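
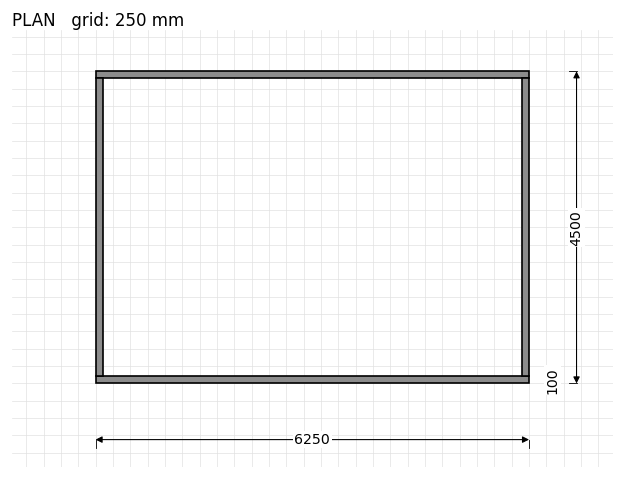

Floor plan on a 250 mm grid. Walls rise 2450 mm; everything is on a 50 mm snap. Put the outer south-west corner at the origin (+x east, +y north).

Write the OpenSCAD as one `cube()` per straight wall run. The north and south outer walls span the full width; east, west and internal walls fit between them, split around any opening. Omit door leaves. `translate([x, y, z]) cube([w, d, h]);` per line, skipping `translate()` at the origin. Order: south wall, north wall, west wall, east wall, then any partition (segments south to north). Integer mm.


cube([6250, 100, 2450]);
translate([0, 4400, 0]) cube([6250, 100, 2450]);
translate([0, 100, 0]) cube([100, 4300, 2450]);
translate([6150, 100, 0]) cube([100, 4300, 2450]);


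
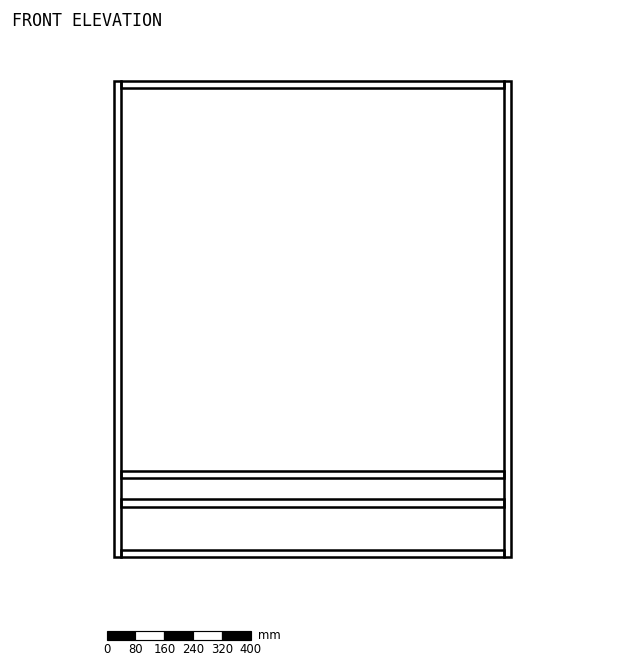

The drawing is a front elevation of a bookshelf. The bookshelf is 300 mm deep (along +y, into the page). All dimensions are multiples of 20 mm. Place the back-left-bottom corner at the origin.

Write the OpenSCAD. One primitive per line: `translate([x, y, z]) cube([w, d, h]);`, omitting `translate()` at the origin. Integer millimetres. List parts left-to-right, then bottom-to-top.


cube([20, 300, 1320]);
translate([20, 0, 0]) cube([1060, 300, 20]);
translate([20, 0, 140]) cube([1060, 300, 20]);
translate([20, 0, 220]) cube([1060, 300, 20]);
translate([20, 0, 1300]) cube([1060, 300, 20]);
translate([1080, 0, 0]) cube([20, 300, 1320]);


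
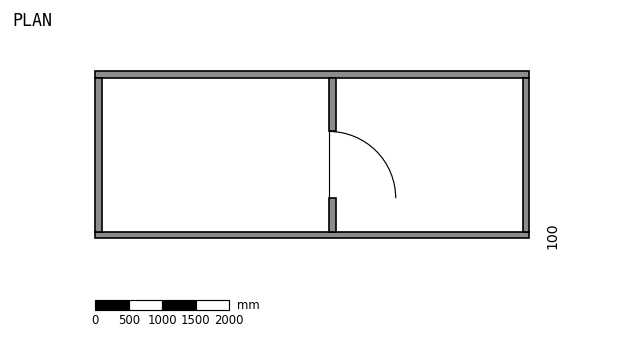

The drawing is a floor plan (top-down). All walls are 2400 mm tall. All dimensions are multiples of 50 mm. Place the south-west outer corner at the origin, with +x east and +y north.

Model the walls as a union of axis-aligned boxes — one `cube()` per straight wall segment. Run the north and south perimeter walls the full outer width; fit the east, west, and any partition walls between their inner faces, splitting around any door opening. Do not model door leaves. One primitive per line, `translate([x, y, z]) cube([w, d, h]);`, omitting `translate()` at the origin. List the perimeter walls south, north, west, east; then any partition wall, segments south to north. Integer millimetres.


cube([6500, 100, 2400]);
translate([0, 2400, 0]) cube([6500, 100, 2400]);
translate([0, 100, 0]) cube([100, 2300, 2400]);
translate([6400, 100, 0]) cube([100, 2300, 2400]);
translate([3500, 100, 0]) cube([100, 500, 2400]);
translate([3500, 1600, 0]) cube([100, 800, 2400]);


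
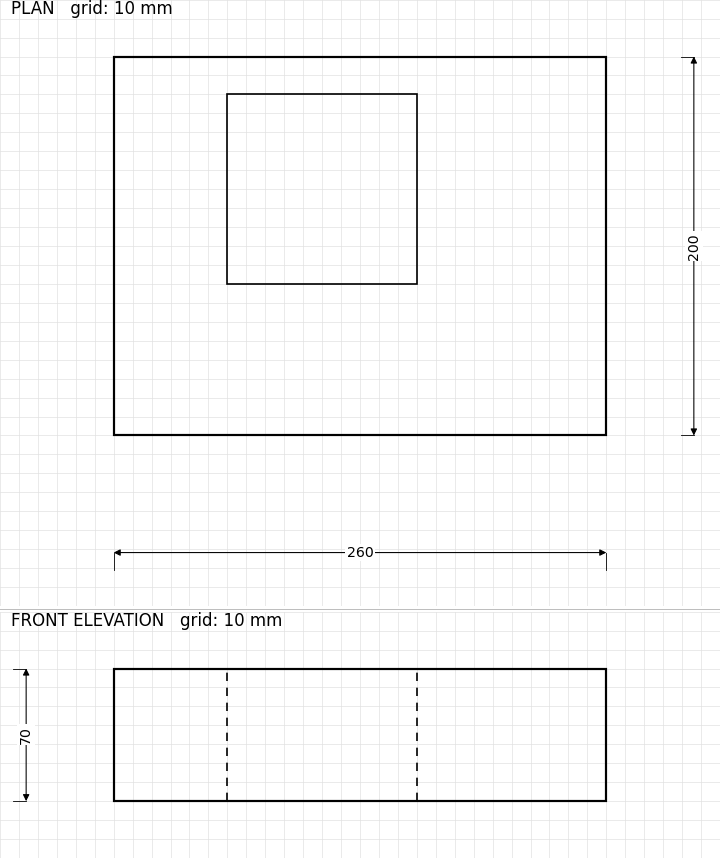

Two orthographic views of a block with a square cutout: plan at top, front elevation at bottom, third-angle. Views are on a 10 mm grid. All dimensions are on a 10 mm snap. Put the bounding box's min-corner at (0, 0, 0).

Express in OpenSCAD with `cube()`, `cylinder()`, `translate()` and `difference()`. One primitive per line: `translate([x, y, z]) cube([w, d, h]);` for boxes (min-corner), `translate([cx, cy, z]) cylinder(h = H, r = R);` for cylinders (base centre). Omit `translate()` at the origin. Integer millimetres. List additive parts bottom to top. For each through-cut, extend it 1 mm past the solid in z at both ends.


difference() {
  cube([260, 200, 70]);
  translate([60, 80, -1]) cube([100, 100, 72]);
}


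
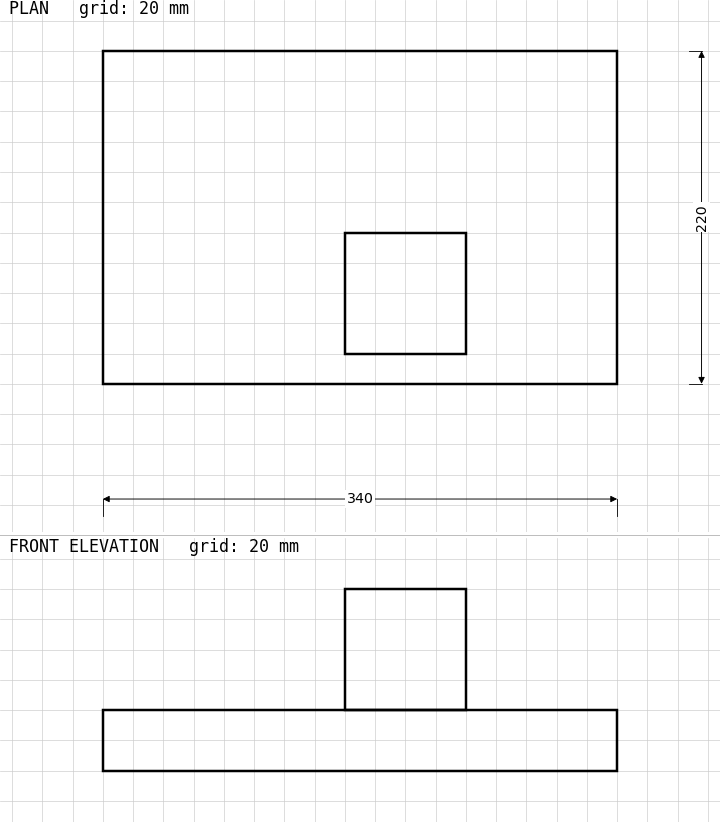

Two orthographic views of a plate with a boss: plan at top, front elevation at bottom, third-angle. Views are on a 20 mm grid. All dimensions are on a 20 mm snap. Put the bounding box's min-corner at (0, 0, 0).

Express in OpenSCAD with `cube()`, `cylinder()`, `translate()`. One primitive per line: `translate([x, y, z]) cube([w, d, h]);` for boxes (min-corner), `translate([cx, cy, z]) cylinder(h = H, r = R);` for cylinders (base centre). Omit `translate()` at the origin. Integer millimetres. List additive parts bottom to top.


cube([340, 220, 40]);
translate([160, 20, 40]) cube([80, 80, 80]);


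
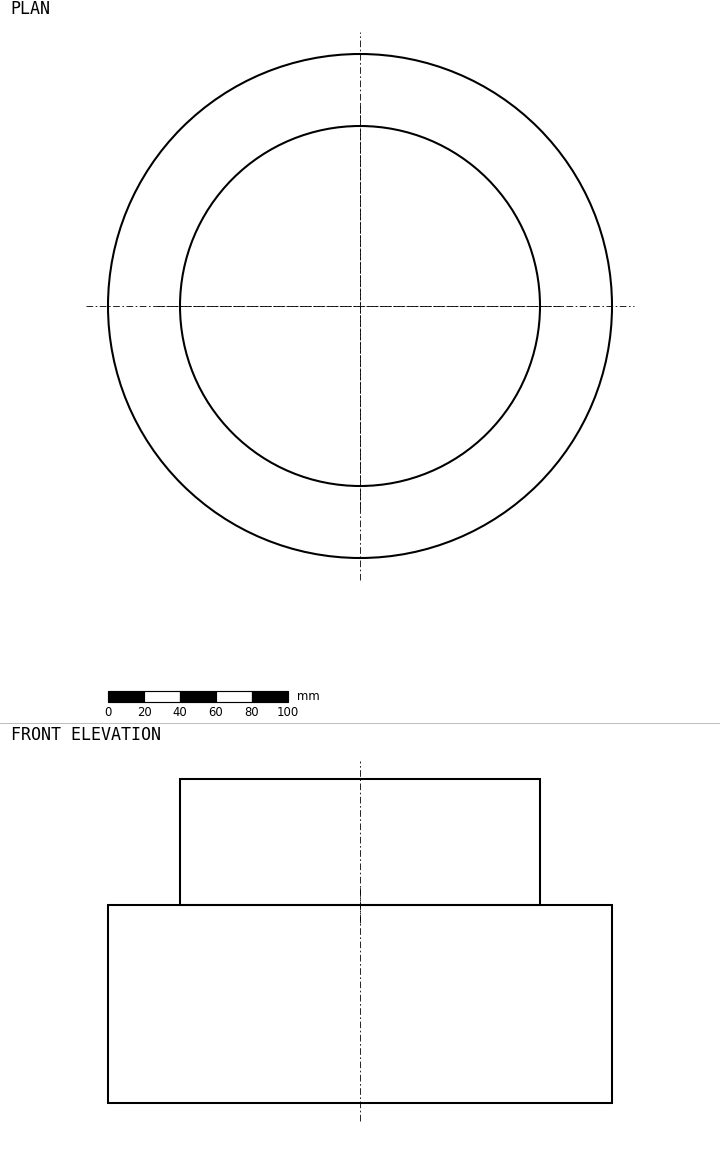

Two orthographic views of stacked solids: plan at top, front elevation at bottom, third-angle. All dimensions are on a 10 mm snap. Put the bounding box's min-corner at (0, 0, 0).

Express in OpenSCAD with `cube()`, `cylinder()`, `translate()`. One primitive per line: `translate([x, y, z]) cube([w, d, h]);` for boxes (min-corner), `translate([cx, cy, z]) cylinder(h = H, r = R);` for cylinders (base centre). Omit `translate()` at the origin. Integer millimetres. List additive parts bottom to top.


translate([140, 140, 0]) cylinder(h = 110, r = 140);
translate([140, 140, 110]) cylinder(h = 70, r = 100);


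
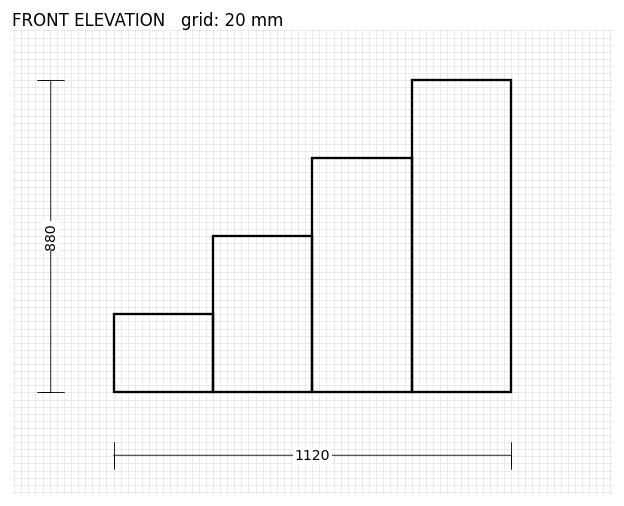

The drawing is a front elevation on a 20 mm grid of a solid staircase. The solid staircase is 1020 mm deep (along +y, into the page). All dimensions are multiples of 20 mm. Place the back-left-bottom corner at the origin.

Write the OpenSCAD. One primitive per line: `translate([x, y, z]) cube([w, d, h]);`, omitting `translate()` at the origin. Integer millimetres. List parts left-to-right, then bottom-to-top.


cube([280, 1020, 220]);
translate([280, 0, 0]) cube([280, 1020, 440]);
translate([560, 0, 0]) cube([280, 1020, 660]);
translate([840, 0, 0]) cube([280, 1020, 880]);


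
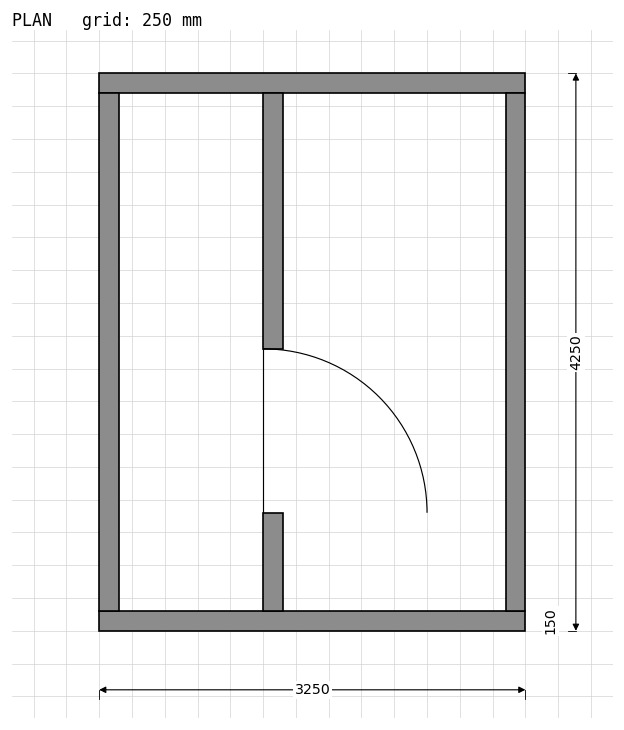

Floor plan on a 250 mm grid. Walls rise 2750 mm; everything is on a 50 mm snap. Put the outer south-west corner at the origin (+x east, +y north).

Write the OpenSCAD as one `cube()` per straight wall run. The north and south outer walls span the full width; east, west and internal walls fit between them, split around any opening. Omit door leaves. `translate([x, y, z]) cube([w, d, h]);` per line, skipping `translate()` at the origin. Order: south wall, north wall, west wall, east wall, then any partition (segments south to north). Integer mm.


cube([3250, 150, 2750]);
translate([0, 4100, 0]) cube([3250, 150, 2750]);
translate([0, 150, 0]) cube([150, 3950, 2750]);
translate([3100, 150, 0]) cube([150, 3950, 2750]);
translate([1250, 150, 0]) cube([150, 750, 2750]);
translate([1250, 2150, 0]) cube([150, 1950, 2750]);


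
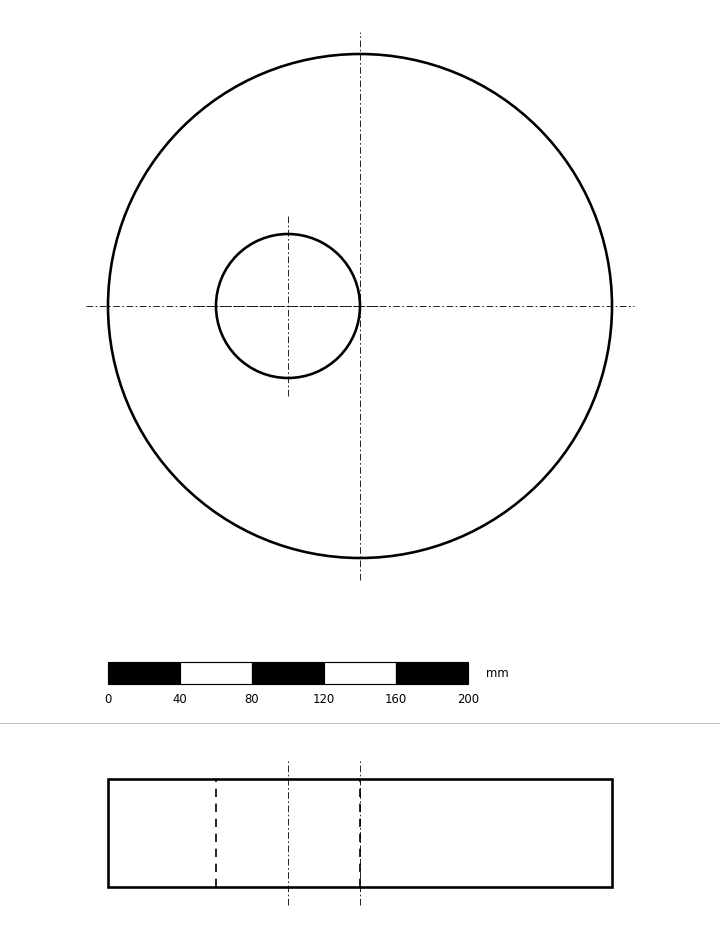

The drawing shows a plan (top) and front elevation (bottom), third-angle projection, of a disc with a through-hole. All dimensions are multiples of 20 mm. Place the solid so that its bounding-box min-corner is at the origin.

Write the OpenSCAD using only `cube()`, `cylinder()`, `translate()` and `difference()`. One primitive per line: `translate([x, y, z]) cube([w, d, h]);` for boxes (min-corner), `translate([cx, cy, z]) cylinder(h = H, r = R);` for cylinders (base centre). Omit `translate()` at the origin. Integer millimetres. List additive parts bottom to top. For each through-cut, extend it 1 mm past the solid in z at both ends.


difference() {
  translate([140, 140, 0]) cylinder(h = 60, r = 140);
  translate([100, 140, -1]) cylinder(h = 62, r = 40);
}


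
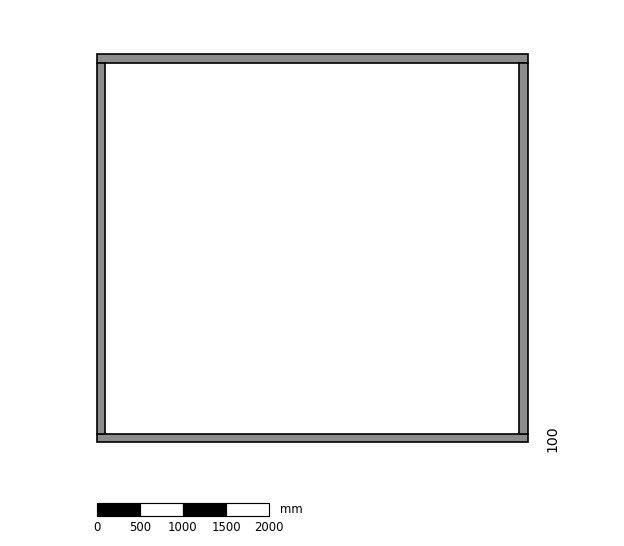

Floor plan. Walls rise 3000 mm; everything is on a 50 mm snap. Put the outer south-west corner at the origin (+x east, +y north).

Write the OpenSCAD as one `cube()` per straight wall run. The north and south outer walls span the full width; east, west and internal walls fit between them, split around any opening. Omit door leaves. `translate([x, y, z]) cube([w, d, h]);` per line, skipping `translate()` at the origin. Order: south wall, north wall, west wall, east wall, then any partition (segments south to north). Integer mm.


cube([5000, 100, 3000]);
translate([0, 4400, 0]) cube([5000, 100, 3000]);
translate([0, 100, 0]) cube([100, 4300, 3000]);
translate([4900, 100, 0]) cube([100, 4300, 3000]);


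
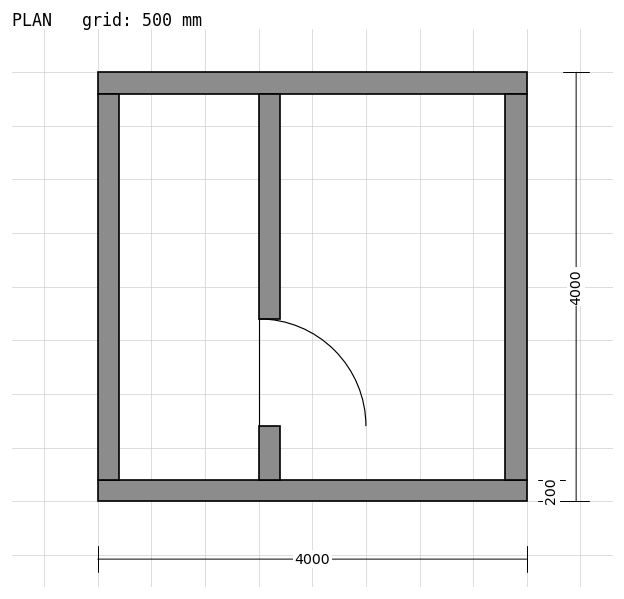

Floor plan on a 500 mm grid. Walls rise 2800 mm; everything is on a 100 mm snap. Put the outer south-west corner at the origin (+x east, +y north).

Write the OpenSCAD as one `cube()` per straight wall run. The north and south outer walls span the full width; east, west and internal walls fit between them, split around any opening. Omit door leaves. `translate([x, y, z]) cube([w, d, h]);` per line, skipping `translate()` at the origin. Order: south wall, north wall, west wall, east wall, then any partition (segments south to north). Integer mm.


cube([4000, 200, 2800]);
translate([0, 3800, 0]) cube([4000, 200, 2800]);
translate([0, 200, 0]) cube([200, 3600, 2800]);
translate([3800, 200, 0]) cube([200, 3600, 2800]);
translate([1500, 200, 0]) cube([200, 500, 2800]);
translate([1500, 1700, 0]) cube([200, 2100, 2800]);


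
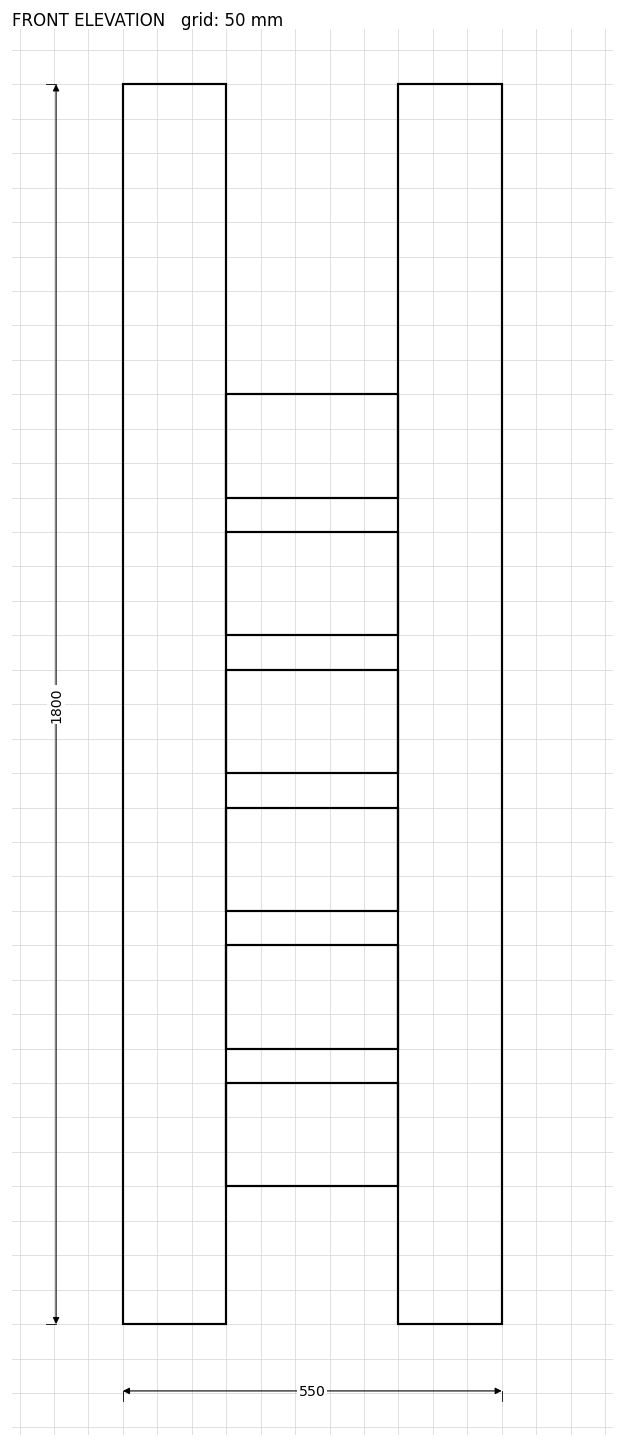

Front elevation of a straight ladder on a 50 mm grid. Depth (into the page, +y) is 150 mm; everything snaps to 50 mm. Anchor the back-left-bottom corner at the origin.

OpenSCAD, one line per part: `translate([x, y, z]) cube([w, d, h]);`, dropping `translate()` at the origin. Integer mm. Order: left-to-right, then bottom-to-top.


cube([150, 150, 1800]);
translate([150, 0, 200]) cube([250, 150, 150]);
translate([150, 0, 400]) cube([250, 150, 150]);
translate([150, 0, 600]) cube([250, 150, 150]);
translate([150, 0, 800]) cube([250, 150, 150]);
translate([150, 0, 1000]) cube([250, 150, 150]);
translate([150, 0, 1200]) cube([250, 150, 150]);
translate([400, 0, 0]) cube([150, 150, 1800]);


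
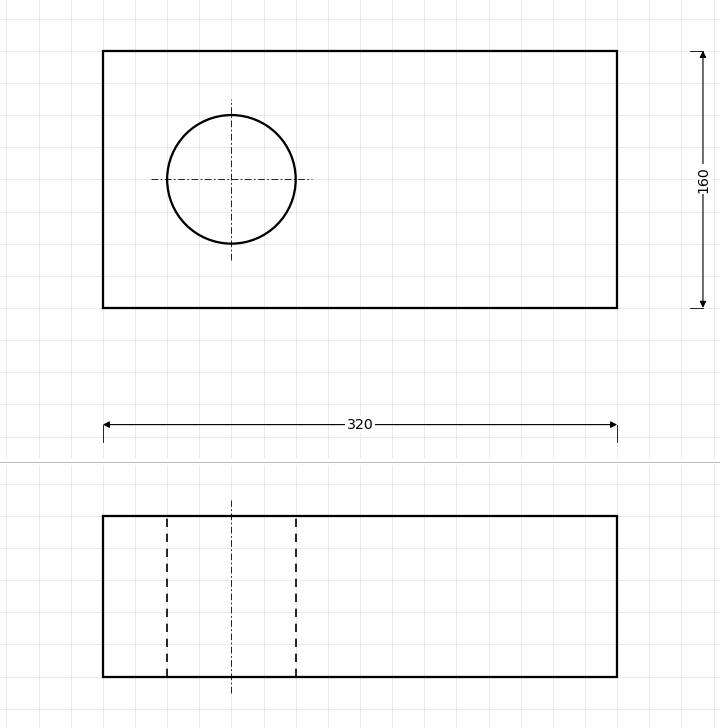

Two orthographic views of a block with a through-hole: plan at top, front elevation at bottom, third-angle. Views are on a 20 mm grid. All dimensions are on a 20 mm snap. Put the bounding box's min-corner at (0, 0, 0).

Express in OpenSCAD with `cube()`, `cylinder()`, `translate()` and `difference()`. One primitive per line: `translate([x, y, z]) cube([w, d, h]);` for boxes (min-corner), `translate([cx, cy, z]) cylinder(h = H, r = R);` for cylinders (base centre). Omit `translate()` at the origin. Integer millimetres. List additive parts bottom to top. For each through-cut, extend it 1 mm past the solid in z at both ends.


difference() {
  cube([320, 160, 100]);
  translate([80, 80, -1]) cylinder(h = 102, r = 40);
}


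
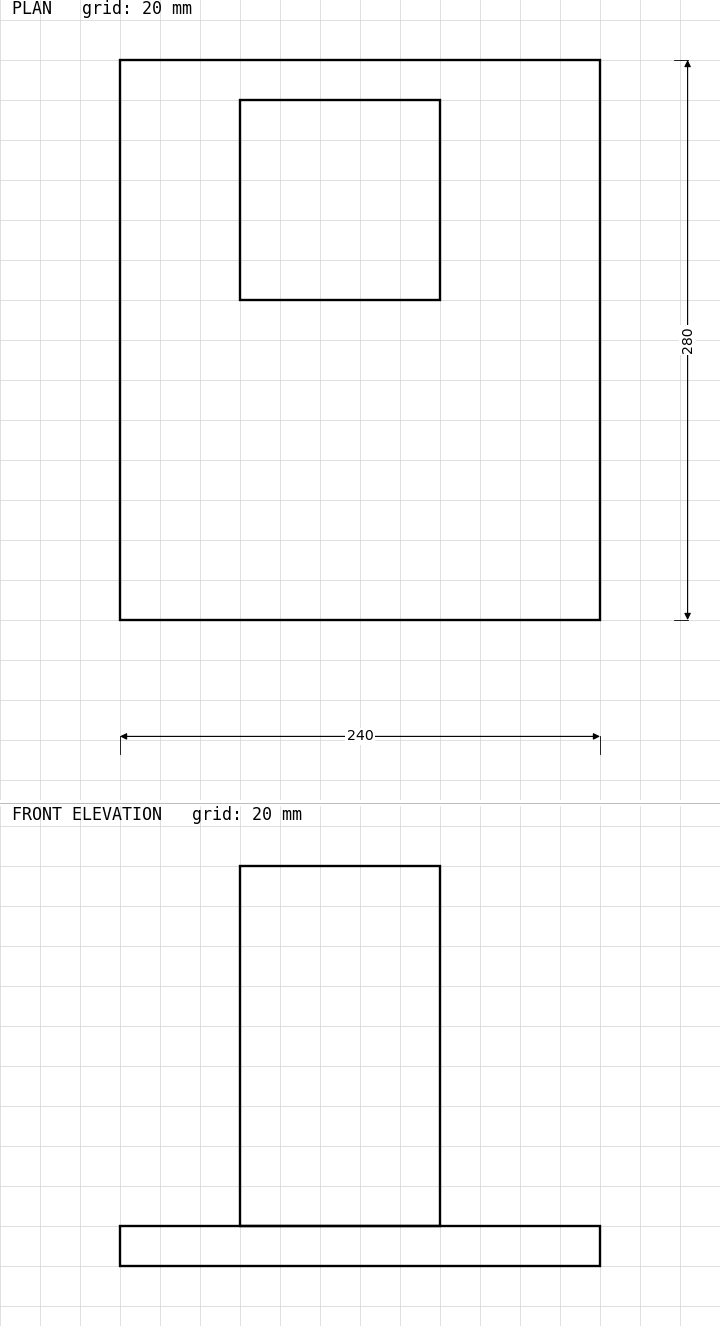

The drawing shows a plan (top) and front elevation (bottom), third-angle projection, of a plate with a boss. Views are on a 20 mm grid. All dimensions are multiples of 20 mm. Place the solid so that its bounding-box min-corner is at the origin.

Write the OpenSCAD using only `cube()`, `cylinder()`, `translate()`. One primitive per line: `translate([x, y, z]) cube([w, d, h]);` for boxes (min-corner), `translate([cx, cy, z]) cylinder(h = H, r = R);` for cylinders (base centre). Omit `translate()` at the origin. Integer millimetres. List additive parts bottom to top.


cube([240, 280, 20]);
translate([60, 160, 20]) cube([100, 100, 180]);


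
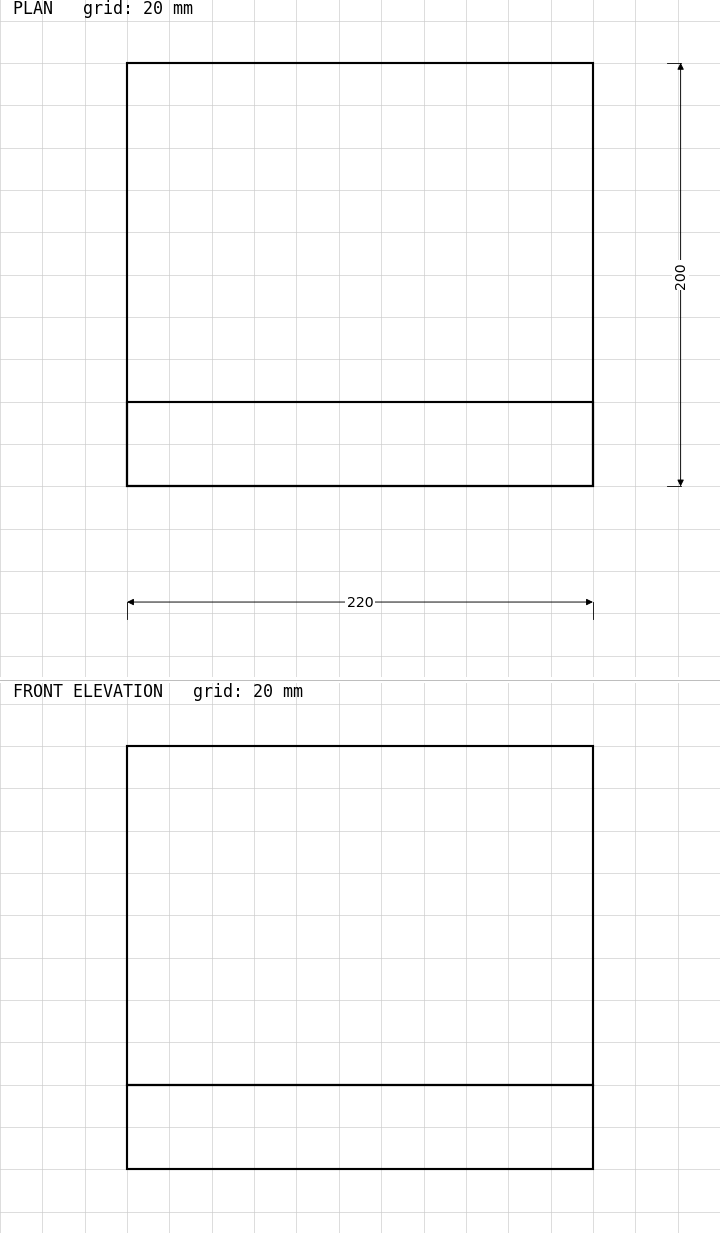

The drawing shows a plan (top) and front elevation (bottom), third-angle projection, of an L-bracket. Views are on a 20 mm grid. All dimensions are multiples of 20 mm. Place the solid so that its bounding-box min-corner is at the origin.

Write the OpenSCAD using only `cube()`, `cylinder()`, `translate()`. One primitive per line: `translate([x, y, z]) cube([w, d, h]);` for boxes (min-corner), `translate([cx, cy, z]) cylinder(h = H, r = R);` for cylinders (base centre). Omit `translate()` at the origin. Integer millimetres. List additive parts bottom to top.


cube([220, 200, 40]);
translate([0, 0, 40]) cube([220, 40, 160]);


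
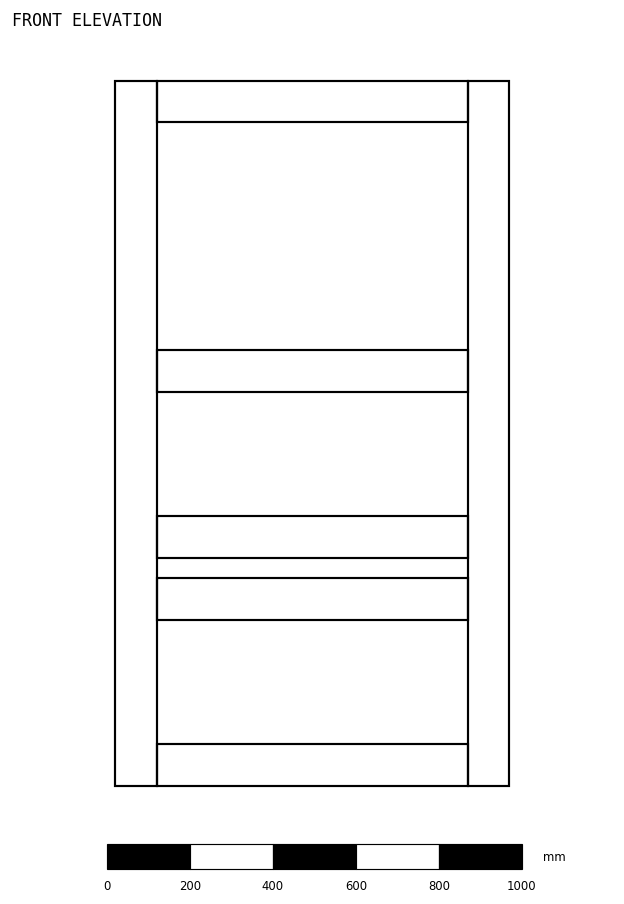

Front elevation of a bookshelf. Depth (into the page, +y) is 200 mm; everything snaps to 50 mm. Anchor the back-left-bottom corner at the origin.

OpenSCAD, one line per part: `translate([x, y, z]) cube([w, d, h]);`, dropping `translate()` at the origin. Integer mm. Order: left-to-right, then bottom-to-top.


cube([100, 200, 1700]);
translate([100, 0, 0]) cube([750, 200, 100]);
translate([100, 0, 400]) cube([750, 200, 100]);
translate([100, 0, 550]) cube([750, 200, 100]);
translate([100, 0, 950]) cube([750, 200, 100]);
translate([100, 0, 1600]) cube([750, 200, 100]);
translate([850, 0, 0]) cube([100, 200, 1700]);


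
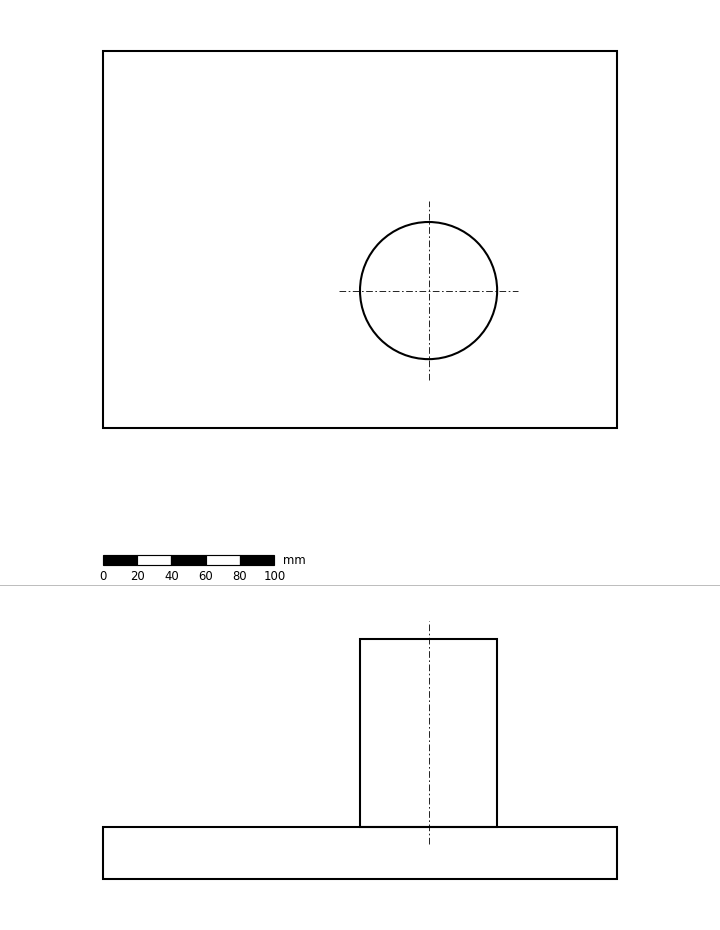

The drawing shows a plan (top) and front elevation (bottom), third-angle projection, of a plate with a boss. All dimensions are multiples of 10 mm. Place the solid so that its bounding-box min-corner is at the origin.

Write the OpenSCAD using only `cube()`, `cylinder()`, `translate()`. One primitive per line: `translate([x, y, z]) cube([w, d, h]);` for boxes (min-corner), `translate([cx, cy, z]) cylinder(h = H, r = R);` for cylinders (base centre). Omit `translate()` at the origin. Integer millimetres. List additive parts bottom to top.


cube([300, 220, 30]);
translate([190, 80, 30]) cylinder(h = 110, r = 40);


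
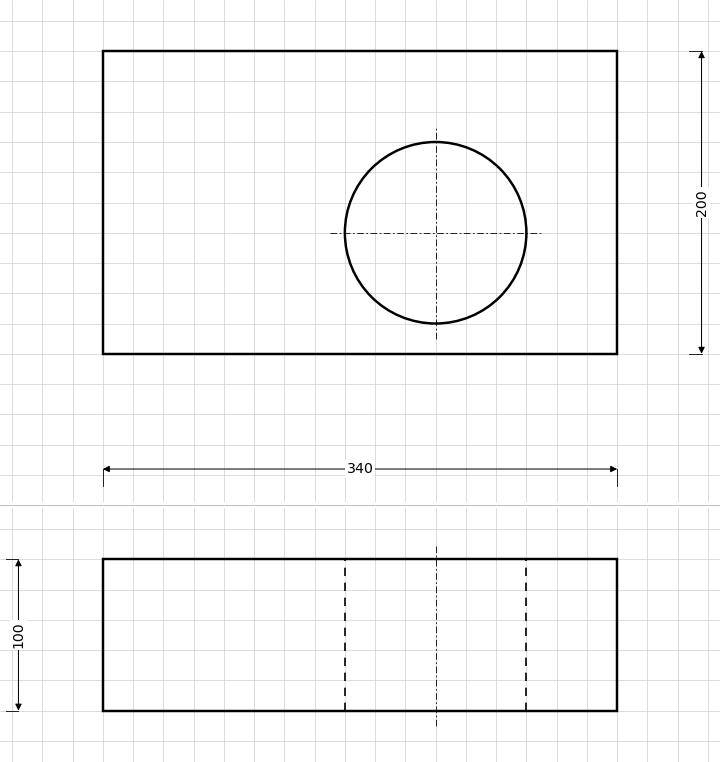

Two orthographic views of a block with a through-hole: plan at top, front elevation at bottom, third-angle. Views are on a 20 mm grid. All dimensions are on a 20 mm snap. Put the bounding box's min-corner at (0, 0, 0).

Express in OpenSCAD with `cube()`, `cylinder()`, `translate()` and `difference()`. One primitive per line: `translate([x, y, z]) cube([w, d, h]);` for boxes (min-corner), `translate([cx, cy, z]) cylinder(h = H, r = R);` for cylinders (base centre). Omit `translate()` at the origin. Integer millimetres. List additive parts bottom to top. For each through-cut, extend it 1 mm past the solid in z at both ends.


difference() {
  cube([340, 200, 100]);
  translate([220, 80, -1]) cylinder(h = 102, r = 60);
}


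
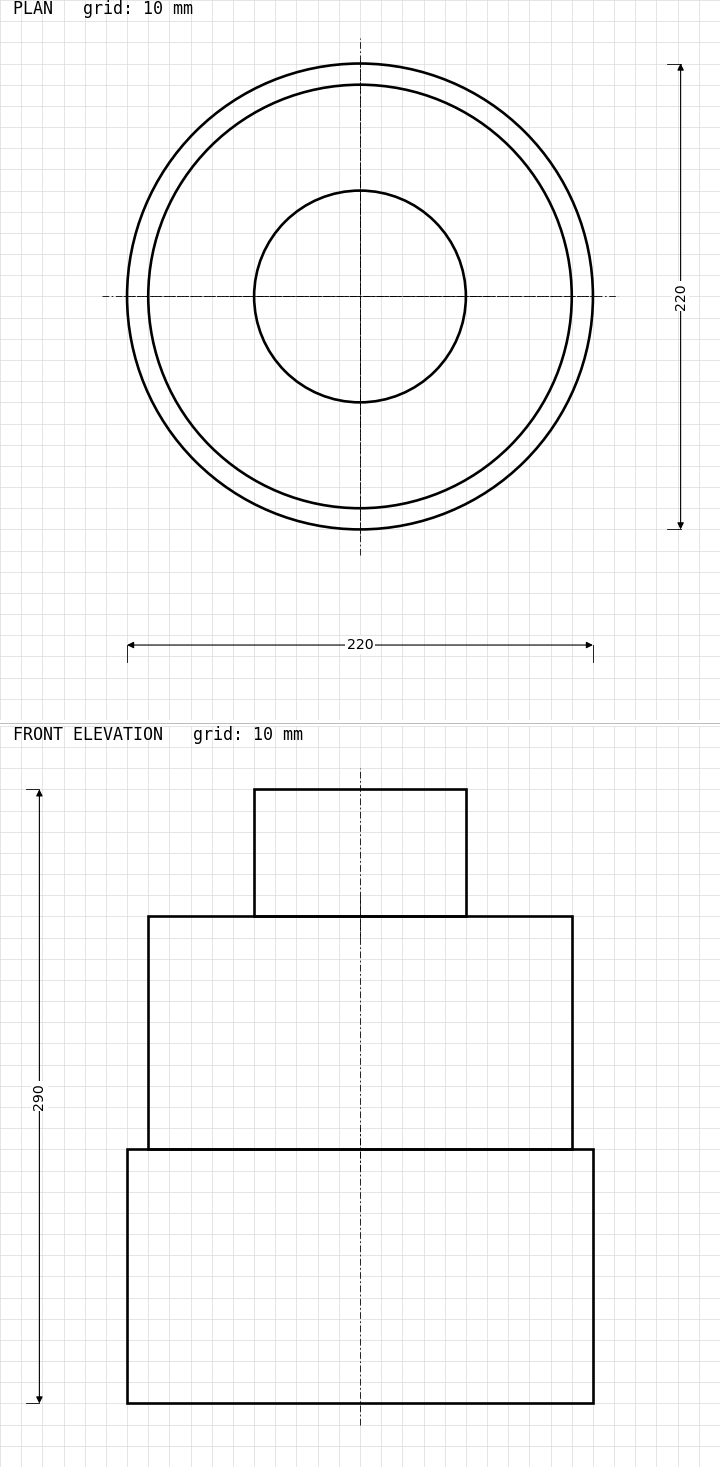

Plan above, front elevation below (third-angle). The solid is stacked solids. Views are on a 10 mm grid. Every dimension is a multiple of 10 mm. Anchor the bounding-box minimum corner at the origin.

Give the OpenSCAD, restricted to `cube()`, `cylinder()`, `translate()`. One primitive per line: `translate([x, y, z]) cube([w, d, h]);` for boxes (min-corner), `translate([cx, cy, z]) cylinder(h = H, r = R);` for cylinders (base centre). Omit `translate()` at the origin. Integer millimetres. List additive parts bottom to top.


translate([110, 110, 0]) cylinder(h = 120, r = 110);
translate([110, 110, 120]) cylinder(h = 110, r = 100);
translate([110, 110, 230]) cylinder(h = 60, r = 50);


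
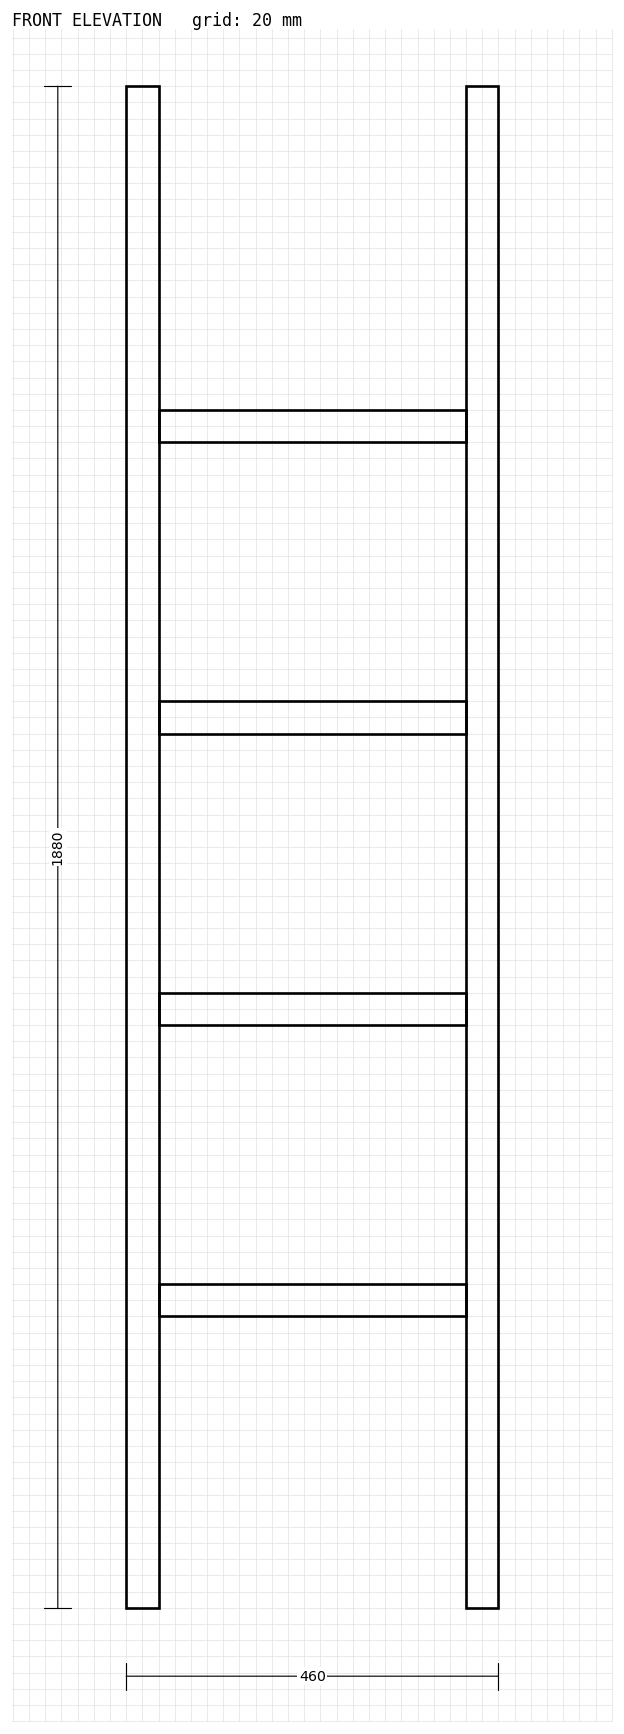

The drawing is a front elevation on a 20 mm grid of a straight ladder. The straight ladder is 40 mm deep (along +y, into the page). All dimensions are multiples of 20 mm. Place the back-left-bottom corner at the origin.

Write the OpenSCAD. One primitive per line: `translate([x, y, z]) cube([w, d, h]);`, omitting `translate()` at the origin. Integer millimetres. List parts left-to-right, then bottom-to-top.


cube([40, 40, 1880]);
translate([40, 0, 360]) cube([380, 40, 40]);
translate([40, 0, 720]) cube([380, 40, 40]);
translate([40, 0, 1080]) cube([380, 40, 40]);
translate([40, 0, 1440]) cube([380, 40, 40]);
translate([420, 0, 0]) cube([40, 40, 1880]);


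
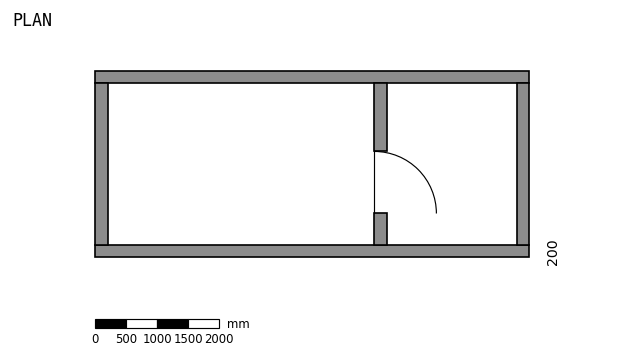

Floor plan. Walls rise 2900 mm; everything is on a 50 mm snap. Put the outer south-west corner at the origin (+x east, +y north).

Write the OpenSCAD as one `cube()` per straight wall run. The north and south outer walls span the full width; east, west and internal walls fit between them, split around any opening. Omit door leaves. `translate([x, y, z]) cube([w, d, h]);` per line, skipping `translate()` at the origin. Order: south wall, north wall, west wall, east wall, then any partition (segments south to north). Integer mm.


cube([7000, 200, 2900]);
translate([0, 2800, 0]) cube([7000, 200, 2900]);
translate([0, 200, 0]) cube([200, 2600, 2900]);
translate([6800, 200, 0]) cube([200, 2600, 2900]);
translate([4500, 200, 0]) cube([200, 500, 2900]);
translate([4500, 1700, 0]) cube([200, 1100, 2900]);


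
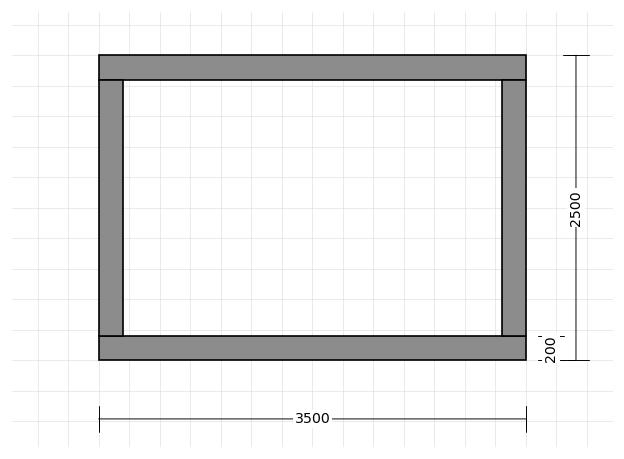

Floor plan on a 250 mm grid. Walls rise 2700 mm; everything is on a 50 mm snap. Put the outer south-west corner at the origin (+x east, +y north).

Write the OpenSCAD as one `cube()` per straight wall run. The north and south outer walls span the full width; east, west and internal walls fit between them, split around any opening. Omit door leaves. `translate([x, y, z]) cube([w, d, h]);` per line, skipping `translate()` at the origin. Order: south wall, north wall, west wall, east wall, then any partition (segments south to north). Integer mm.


cube([3500, 200, 2700]);
translate([0, 2300, 0]) cube([3500, 200, 2700]);
translate([0, 200, 0]) cube([200, 2100, 2700]);
translate([3300, 200, 0]) cube([200, 2100, 2700]);


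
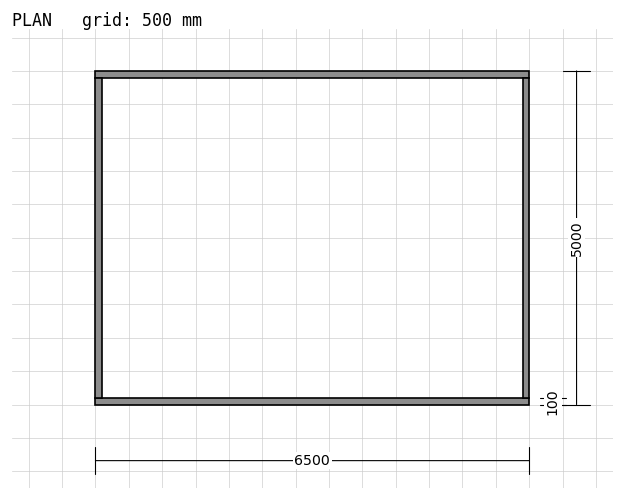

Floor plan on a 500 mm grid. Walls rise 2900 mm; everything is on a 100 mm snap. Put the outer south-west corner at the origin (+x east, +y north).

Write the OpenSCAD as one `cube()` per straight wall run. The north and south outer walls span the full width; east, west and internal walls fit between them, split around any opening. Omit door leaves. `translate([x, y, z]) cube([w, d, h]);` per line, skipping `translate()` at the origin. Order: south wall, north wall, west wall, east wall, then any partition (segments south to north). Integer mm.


cube([6500, 100, 2900]);
translate([0, 4900, 0]) cube([6500, 100, 2900]);
translate([0, 100, 0]) cube([100, 4800, 2900]);
translate([6400, 100, 0]) cube([100, 4800, 2900]);


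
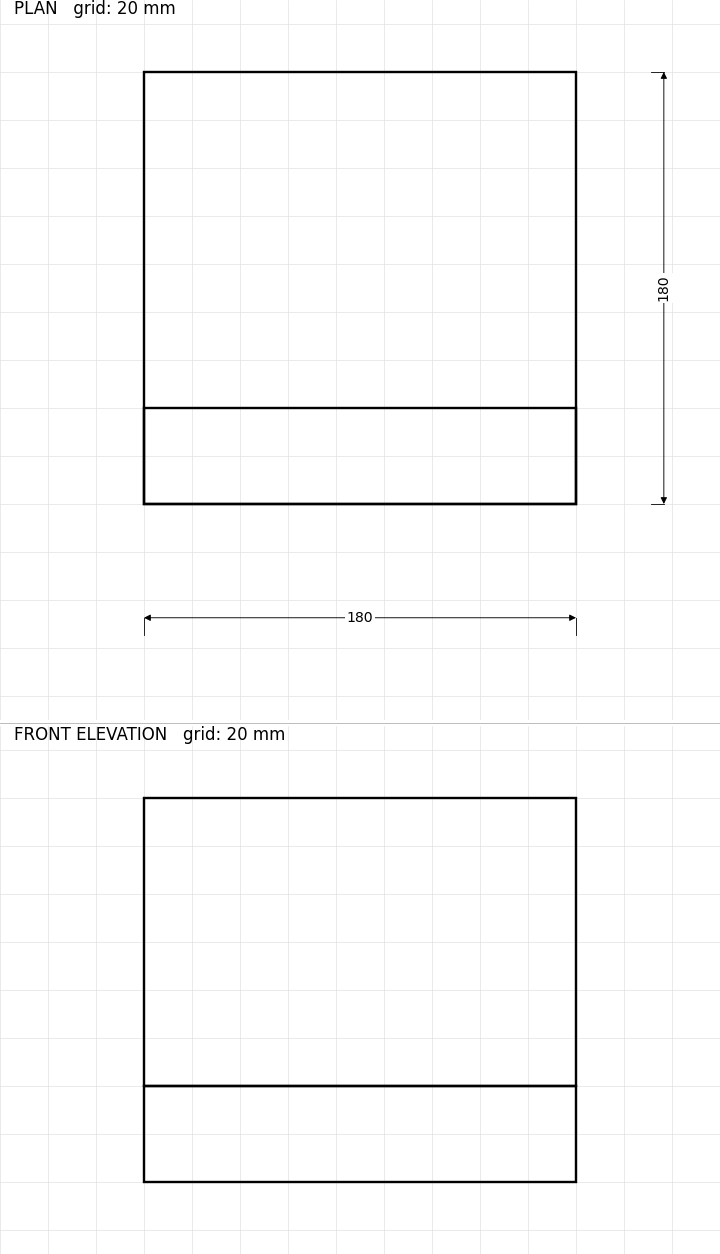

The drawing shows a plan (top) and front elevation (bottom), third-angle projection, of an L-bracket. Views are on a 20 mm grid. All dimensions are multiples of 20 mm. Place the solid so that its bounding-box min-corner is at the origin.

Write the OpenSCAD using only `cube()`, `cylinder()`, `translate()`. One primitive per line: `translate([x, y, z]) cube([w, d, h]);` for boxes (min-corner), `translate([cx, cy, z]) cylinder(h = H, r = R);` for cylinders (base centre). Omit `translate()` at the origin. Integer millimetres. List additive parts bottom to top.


cube([180, 180, 40]);
translate([0, 0, 40]) cube([180, 40, 120]);


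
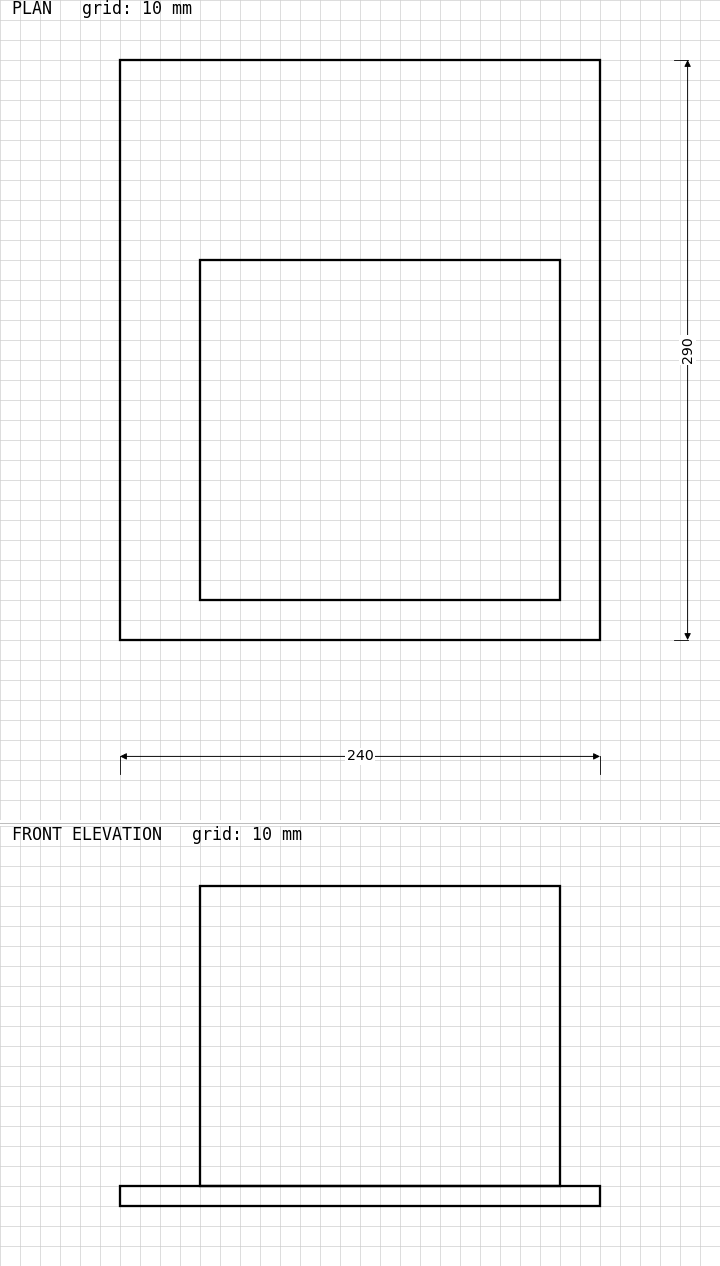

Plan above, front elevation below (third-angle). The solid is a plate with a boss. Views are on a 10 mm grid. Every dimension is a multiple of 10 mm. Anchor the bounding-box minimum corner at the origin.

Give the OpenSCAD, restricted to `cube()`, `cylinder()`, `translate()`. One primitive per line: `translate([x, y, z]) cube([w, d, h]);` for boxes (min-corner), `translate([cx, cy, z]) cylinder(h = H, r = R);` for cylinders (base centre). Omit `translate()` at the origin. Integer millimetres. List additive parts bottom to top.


cube([240, 290, 10]);
translate([40, 20, 10]) cube([180, 170, 150]);


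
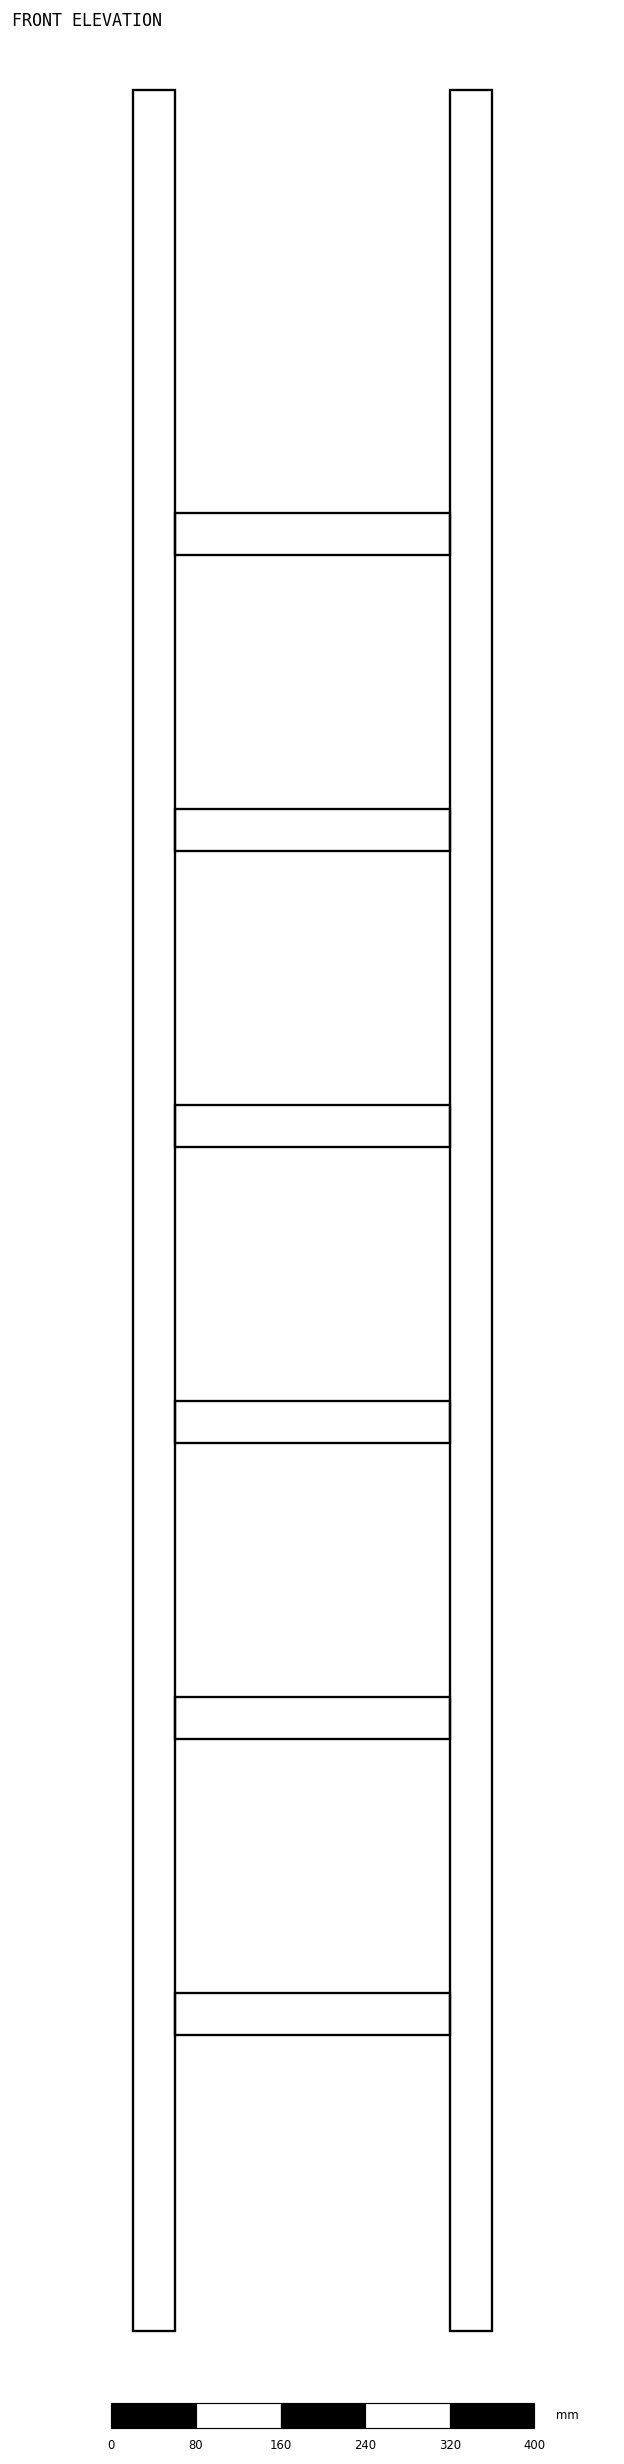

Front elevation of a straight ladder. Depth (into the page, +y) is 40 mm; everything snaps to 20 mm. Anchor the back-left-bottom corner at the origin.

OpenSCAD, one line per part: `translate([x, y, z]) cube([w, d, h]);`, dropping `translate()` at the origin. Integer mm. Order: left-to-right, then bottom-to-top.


cube([40, 40, 2120]);
translate([40, 0, 280]) cube([260, 40, 40]);
translate([40, 0, 560]) cube([260, 40, 40]);
translate([40, 0, 840]) cube([260, 40, 40]);
translate([40, 0, 1120]) cube([260, 40, 40]);
translate([40, 0, 1400]) cube([260, 40, 40]);
translate([40, 0, 1680]) cube([260, 40, 40]);
translate([300, 0, 0]) cube([40, 40, 2120]);


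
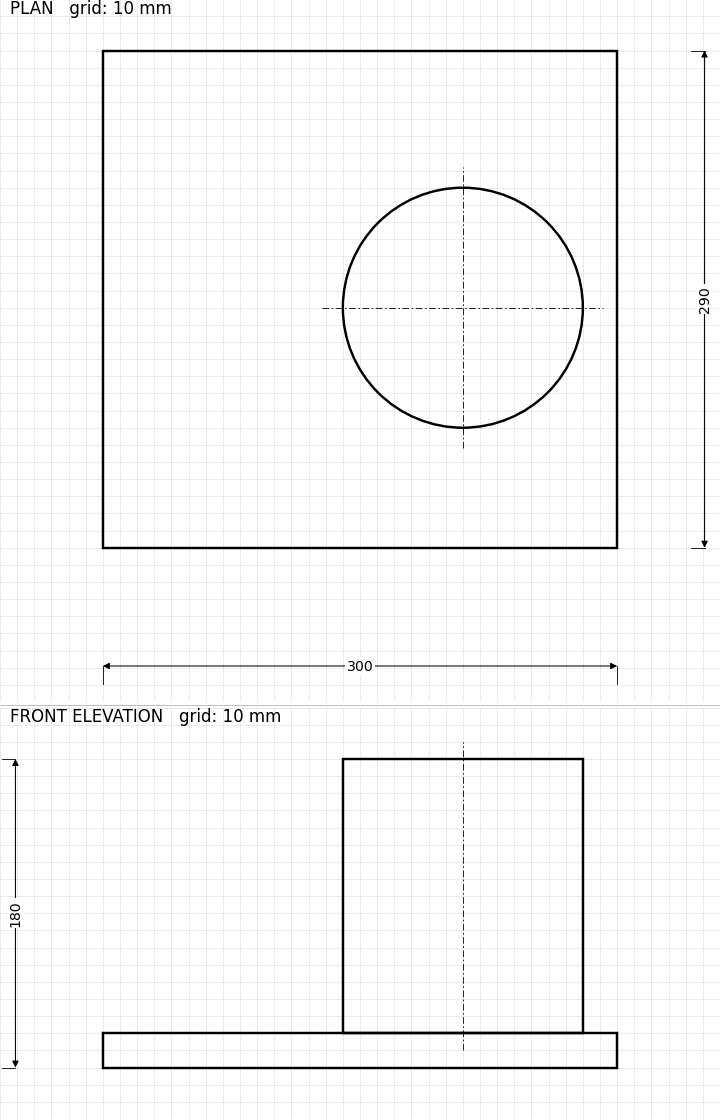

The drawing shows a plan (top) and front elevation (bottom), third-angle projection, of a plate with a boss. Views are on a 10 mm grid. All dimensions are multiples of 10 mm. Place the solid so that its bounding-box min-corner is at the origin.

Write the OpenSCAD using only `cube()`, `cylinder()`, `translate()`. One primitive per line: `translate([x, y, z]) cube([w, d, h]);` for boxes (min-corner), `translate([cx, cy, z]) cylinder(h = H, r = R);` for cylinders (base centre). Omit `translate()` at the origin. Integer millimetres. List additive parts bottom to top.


cube([300, 290, 20]);
translate([210, 140, 20]) cylinder(h = 160, r = 70);


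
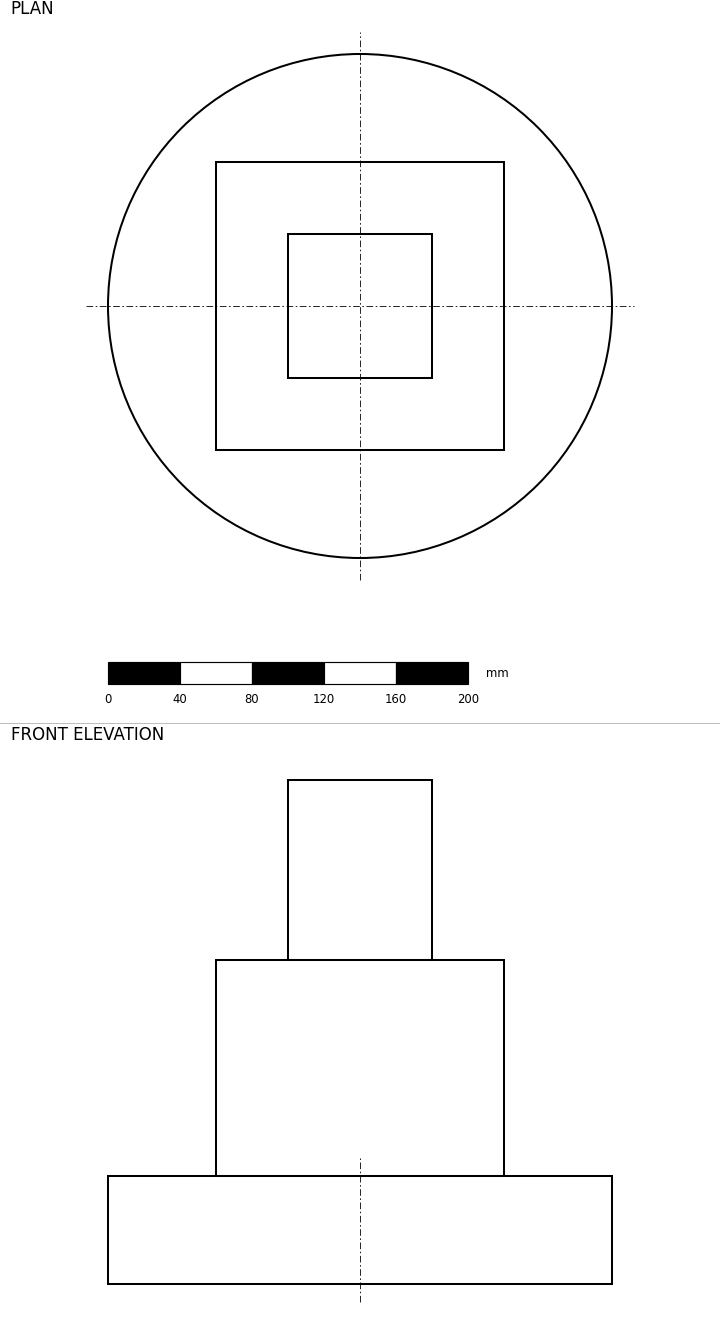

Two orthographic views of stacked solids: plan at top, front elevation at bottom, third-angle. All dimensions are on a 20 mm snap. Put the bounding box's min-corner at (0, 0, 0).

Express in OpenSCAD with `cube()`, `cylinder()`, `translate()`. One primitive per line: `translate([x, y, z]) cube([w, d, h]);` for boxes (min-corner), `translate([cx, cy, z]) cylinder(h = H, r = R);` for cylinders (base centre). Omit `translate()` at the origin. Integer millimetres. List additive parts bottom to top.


translate([140, 140, 0]) cylinder(h = 60, r = 140);
translate([60, 60, 60]) cube([160, 160, 120]);
translate([100, 100, 180]) cube([80, 80, 100]);


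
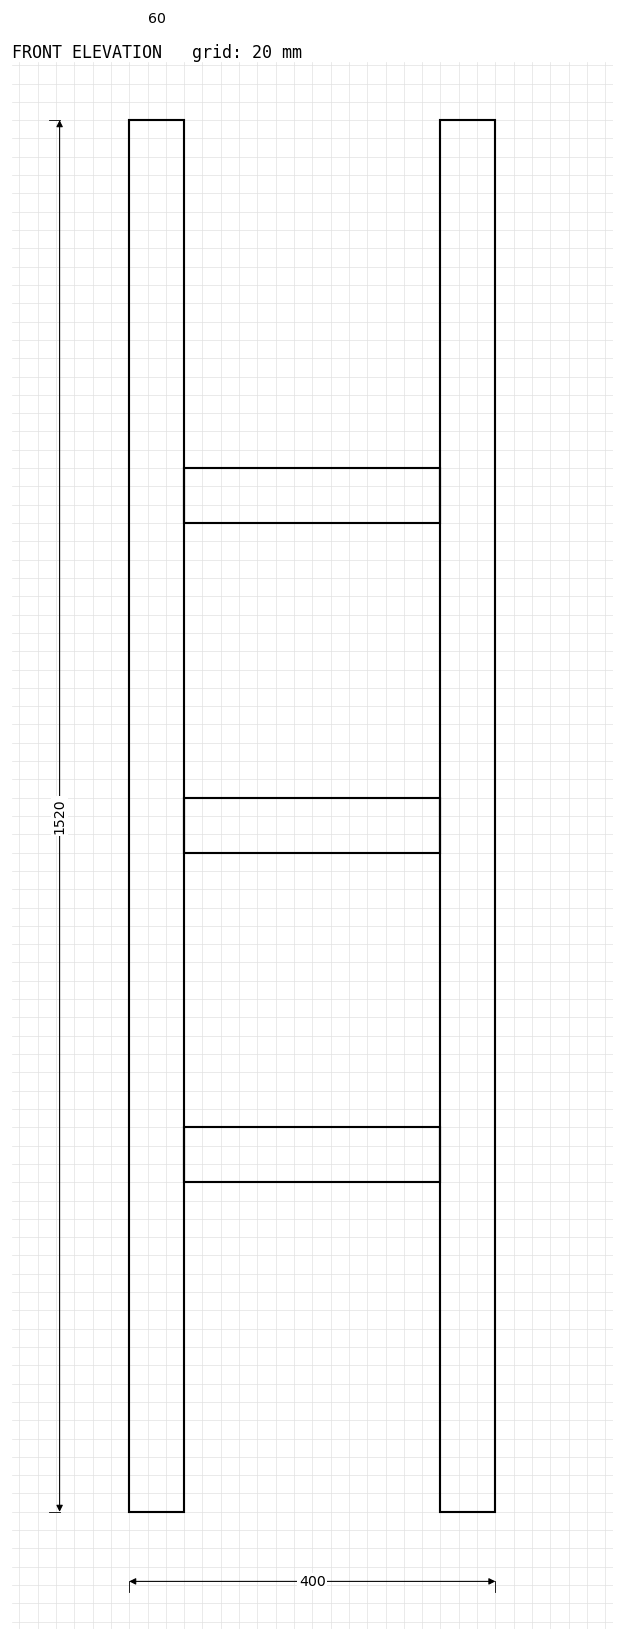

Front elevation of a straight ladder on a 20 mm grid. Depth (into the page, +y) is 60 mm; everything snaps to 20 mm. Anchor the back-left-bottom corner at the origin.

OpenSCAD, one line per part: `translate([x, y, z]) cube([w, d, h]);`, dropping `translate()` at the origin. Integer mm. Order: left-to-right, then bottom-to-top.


cube([60, 60, 1520]);
translate([60, 0, 360]) cube([280, 60, 60]);
translate([60, 0, 720]) cube([280, 60, 60]);
translate([60, 0, 1080]) cube([280, 60, 60]);
translate([340, 0, 0]) cube([60, 60, 1520]);


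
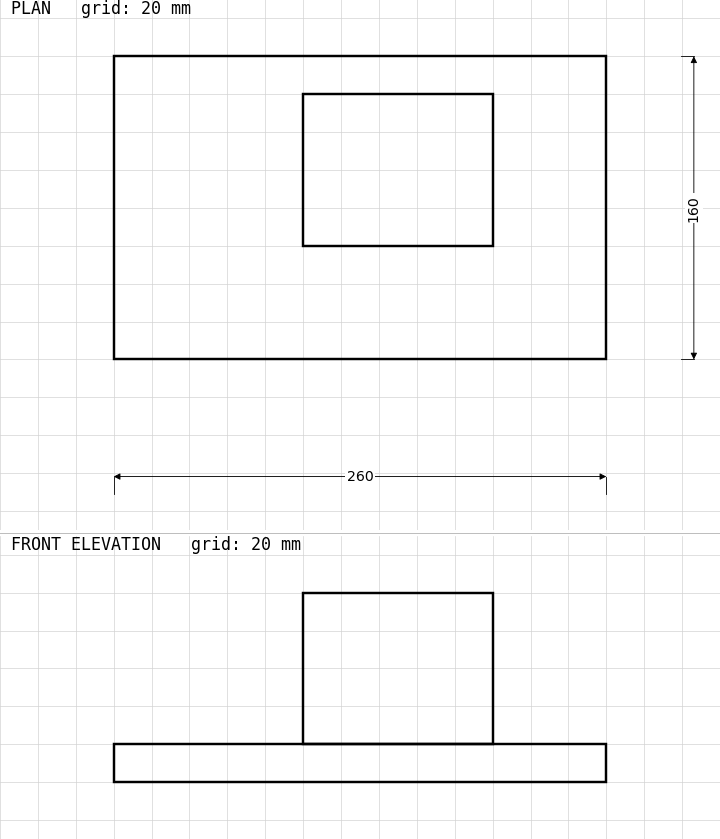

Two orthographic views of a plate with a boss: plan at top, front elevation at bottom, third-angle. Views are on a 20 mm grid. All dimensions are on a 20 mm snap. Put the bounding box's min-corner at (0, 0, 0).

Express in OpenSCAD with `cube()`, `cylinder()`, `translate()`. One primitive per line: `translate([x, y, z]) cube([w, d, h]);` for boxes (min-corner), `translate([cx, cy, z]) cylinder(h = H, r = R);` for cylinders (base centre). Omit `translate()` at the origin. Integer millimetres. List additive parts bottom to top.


cube([260, 160, 20]);
translate([100, 60, 20]) cube([100, 80, 80]);


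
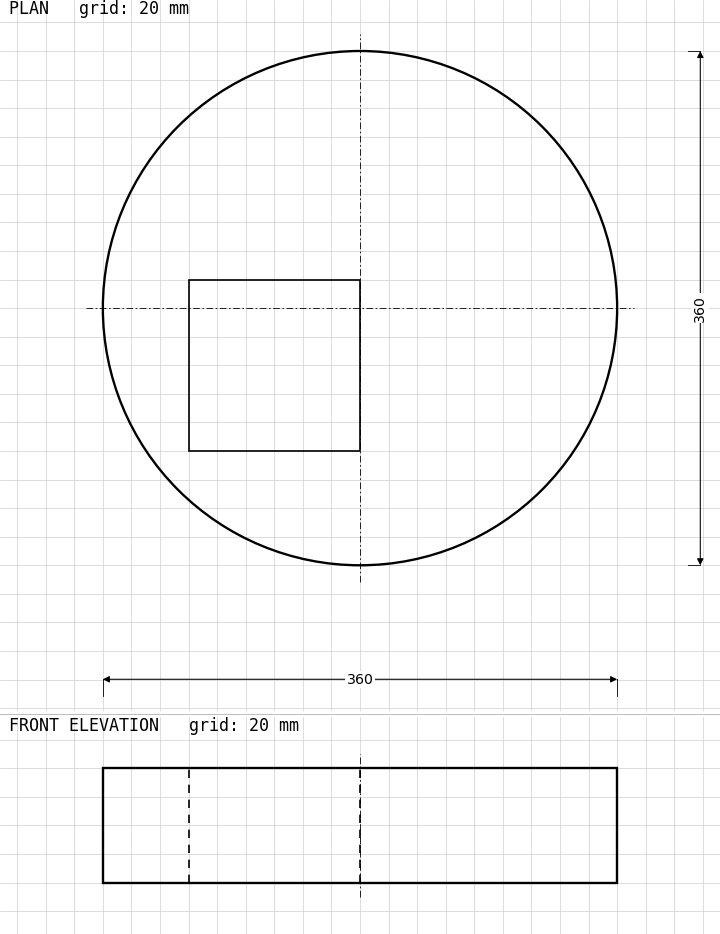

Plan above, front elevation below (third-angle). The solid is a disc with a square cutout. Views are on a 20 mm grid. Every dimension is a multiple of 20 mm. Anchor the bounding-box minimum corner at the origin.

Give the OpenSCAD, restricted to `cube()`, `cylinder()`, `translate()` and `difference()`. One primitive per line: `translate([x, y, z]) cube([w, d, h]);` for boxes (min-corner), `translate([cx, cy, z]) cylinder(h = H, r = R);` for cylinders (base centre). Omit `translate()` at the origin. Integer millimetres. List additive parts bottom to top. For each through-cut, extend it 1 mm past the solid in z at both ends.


difference() {
  translate([180, 180, 0]) cylinder(h = 80, r = 180);
  translate([60, 80, -1]) cube([120, 120, 82]);
}


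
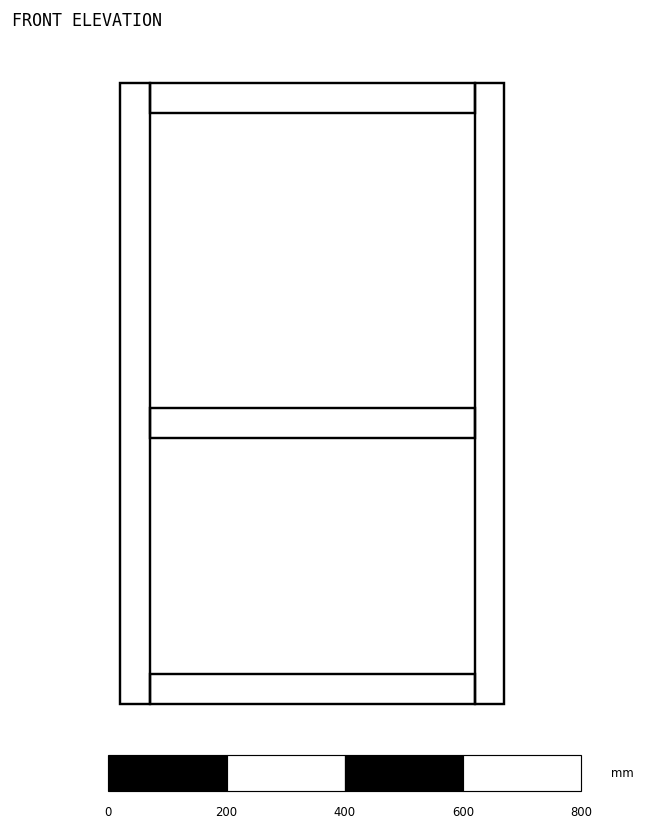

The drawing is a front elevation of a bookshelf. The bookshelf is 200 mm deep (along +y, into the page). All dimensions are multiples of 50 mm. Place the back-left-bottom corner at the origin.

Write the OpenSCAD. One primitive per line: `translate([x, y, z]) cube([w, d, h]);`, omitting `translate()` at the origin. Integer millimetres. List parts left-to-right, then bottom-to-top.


cube([50, 200, 1050]);
translate([50, 0, 0]) cube([550, 200, 50]);
translate([50, 0, 450]) cube([550, 200, 50]);
translate([50, 0, 1000]) cube([550, 200, 50]);
translate([600, 0, 0]) cube([50, 200, 1050]);


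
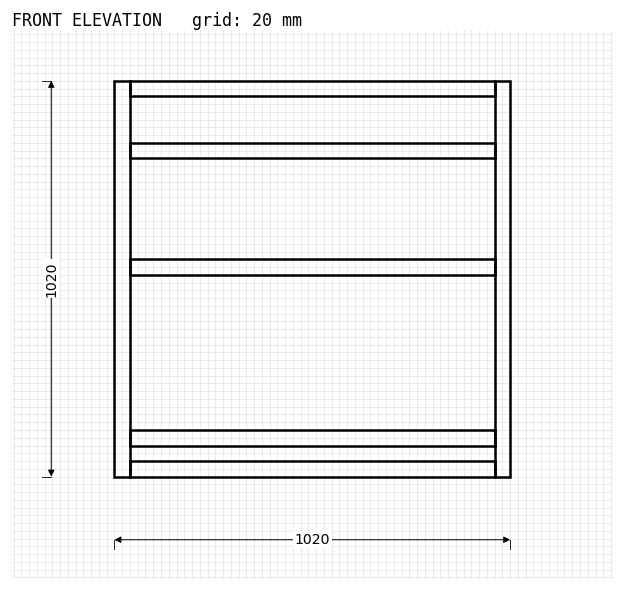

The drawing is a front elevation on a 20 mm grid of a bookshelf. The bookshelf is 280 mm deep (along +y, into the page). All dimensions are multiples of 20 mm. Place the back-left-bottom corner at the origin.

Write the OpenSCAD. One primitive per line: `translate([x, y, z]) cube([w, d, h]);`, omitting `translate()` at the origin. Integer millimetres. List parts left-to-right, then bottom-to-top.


cube([40, 280, 1020]);
translate([40, 0, 0]) cube([940, 280, 40]);
translate([40, 0, 80]) cube([940, 280, 40]);
translate([40, 0, 520]) cube([940, 280, 40]);
translate([40, 0, 820]) cube([940, 280, 40]);
translate([40, 0, 980]) cube([940, 280, 40]);
translate([980, 0, 0]) cube([40, 280, 1020]);


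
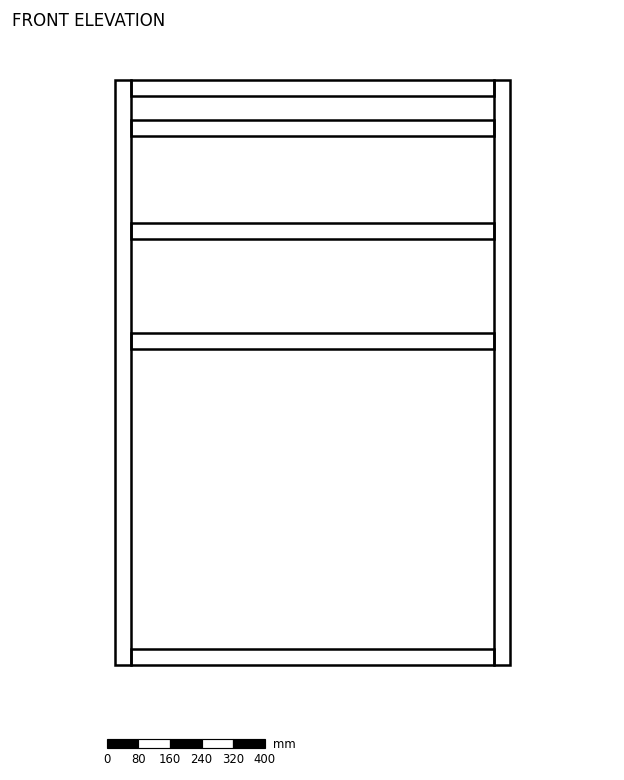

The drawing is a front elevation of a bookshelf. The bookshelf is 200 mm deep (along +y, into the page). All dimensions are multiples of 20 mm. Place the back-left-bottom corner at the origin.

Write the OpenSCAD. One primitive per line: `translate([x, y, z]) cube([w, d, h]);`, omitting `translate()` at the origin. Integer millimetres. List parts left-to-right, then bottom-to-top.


cube([40, 200, 1480]);
translate([40, 0, 0]) cube([920, 200, 40]);
translate([40, 0, 800]) cube([920, 200, 40]);
translate([40, 0, 1080]) cube([920, 200, 40]);
translate([40, 0, 1340]) cube([920, 200, 40]);
translate([40, 0, 1440]) cube([920, 200, 40]);
translate([960, 0, 0]) cube([40, 200, 1480]);


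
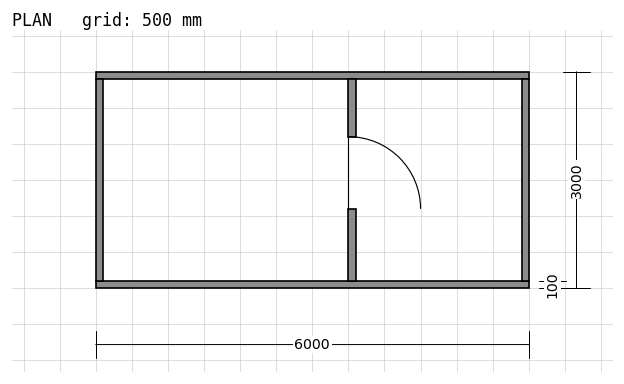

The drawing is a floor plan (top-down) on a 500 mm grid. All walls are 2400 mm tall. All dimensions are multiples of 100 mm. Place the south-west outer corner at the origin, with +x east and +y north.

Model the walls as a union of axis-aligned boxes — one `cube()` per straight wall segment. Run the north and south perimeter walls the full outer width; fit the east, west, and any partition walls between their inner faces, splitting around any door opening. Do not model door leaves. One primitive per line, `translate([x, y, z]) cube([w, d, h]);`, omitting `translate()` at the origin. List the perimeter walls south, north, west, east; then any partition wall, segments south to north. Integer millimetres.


cube([6000, 100, 2400]);
translate([0, 2900, 0]) cube([6000, 100, 2400]);
translate([0, 100, 0]) cube([100, 2800, 2400]);
translate([5900, 100, 0]) cube([100, 2800, 2400]);
translate([3500, 100, 0]) cube([100, 1000, 2400]);
translate([3500, 2100, 0]) cube([100, 800, 2400]);
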